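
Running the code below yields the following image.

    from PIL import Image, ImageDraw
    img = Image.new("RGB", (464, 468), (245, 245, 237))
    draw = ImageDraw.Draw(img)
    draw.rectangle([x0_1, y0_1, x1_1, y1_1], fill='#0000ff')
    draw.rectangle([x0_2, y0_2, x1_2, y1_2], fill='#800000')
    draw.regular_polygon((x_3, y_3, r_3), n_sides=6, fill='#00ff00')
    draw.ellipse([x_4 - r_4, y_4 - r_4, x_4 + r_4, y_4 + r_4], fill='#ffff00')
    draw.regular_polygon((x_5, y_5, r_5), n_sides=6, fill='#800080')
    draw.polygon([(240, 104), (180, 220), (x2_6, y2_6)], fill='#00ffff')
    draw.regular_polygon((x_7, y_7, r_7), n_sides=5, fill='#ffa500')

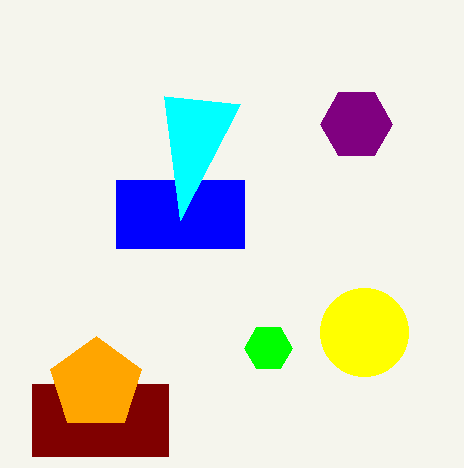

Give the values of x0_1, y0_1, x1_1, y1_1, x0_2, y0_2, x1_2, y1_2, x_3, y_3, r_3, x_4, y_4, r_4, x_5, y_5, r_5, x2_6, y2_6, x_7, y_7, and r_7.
x0_1 = 116
y0_1 = 180
x1_1 = 244
y1_1 = 248
x0_2 = 32
y0_2 = 384
x1_2 = 168
y1_2 = 456
x_3 = 268
y_3 = 348
r_3 = 24
x_4 = 364
y_4 = 332
r_4 = 44
x_5 = 356
y_5 = 124
r_5 = 36
x2_6 = 164
y2_6 = 96
x_7 = 96
y_7 = 384
r_7 = 48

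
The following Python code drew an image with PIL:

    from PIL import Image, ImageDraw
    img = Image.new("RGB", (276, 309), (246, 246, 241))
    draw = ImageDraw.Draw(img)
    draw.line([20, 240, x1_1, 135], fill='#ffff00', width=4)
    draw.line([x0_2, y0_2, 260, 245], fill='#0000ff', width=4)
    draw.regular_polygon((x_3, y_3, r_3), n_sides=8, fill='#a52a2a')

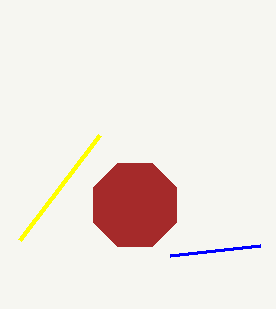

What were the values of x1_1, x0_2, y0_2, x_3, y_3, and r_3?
x1_1 = 100; x0_2 = 170; y0_2 = 255; x_3 = 135; y_3 = 205; r_3 = 45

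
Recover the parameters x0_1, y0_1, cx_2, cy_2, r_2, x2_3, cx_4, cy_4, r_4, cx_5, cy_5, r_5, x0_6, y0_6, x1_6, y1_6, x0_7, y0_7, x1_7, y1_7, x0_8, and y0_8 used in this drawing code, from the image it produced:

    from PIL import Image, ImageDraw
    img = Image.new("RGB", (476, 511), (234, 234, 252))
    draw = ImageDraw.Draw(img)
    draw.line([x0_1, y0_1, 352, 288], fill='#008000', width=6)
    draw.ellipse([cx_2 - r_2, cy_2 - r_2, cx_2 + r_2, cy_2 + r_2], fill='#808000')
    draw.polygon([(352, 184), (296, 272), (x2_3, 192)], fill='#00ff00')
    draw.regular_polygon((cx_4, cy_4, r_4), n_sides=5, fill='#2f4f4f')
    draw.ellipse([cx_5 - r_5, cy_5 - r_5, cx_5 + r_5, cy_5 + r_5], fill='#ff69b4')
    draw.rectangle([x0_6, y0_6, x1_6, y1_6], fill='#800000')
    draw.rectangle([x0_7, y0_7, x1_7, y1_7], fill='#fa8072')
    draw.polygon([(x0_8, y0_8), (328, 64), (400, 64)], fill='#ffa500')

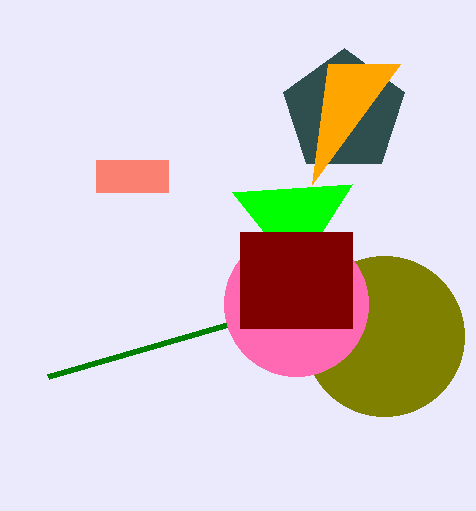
x0_1 = 48
y0_1 = 376
cx_2 = 384
cy_2 = 336
r_2 = 80
x2_3 = 232
cx_4 = 344
cy_4 = 112
r_4 = 64
cx_5 = 296
cy_5 = 304
r_5 = 72
x0_6 = 240
y0_6 = 232
x1_6 = 352
y1_6 = 328
x0_7 = 96
y0_7 = 160
x1_7 = 168
y1_7 = 192
x0_8 = 312
y0_8 = 184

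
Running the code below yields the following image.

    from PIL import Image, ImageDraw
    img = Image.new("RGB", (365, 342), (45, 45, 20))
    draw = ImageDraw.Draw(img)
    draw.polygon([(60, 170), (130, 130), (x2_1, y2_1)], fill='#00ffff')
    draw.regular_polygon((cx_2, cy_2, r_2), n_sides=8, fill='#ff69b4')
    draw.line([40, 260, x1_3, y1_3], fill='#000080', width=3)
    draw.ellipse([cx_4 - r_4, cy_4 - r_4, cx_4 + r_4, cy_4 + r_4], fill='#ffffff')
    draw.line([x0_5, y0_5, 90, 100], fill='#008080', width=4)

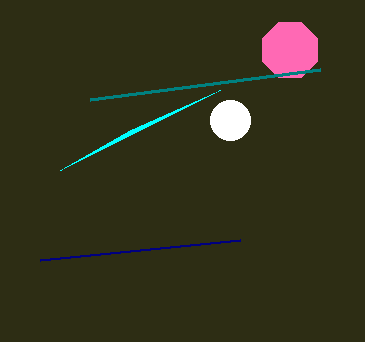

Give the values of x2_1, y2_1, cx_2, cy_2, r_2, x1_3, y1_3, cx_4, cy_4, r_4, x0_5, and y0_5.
x2_1 = 220; y2_1 = 90; cx_2 = 290; cy_2 = 50; r_2 = 30; x1_3 = 240; y1_3 = 240; cx_4 = 230; cy_4 = 120; r_4 = 20; x0_5 = 320; y0_5 = 70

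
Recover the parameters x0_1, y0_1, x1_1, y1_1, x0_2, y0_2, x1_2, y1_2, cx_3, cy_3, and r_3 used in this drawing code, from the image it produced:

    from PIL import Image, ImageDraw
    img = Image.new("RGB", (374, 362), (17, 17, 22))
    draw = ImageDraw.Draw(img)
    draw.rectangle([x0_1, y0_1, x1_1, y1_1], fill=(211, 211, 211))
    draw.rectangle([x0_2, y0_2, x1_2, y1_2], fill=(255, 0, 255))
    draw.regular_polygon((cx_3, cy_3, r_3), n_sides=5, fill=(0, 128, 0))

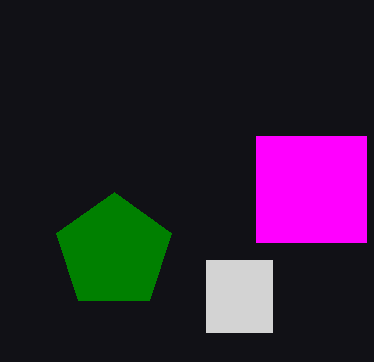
x0_1 = 206
y0_1 = 260
x1_1 = 272
y1_1 = 332
x0_2 = 256
y0_2 = 136
x1_2 = 366
y1_2 = 242
cx_3 = 114
cy_3 = 252
r_3 = 60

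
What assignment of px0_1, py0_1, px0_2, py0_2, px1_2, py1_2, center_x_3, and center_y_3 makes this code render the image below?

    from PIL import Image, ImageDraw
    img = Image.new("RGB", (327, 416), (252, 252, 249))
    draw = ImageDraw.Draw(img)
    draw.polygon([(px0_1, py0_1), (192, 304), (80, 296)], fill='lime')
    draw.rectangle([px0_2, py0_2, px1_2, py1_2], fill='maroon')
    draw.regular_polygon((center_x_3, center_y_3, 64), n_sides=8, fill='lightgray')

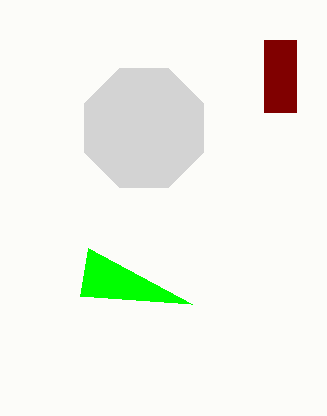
px0_1 = 88, py0_1 = 248, px0_2 = 264, py0_2 = 40, px1_2 = 296, py1_2 = 112, center_x_3 = 144, center_y_3 = 128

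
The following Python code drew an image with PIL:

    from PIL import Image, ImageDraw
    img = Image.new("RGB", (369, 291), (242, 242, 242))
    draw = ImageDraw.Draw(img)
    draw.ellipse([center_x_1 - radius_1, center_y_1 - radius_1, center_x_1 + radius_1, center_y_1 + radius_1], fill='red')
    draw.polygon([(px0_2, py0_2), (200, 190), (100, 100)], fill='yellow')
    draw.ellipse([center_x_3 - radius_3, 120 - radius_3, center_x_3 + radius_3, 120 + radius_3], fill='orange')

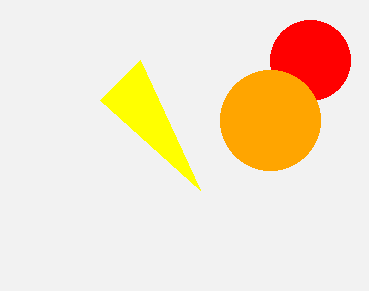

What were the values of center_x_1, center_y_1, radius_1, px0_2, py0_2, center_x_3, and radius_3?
center_x_1 = 310, center_y_1 = 60, radius_1 = 40, px0_2 = 140, py0_2 = 60, center_x_3 = 270, radius_3 = 50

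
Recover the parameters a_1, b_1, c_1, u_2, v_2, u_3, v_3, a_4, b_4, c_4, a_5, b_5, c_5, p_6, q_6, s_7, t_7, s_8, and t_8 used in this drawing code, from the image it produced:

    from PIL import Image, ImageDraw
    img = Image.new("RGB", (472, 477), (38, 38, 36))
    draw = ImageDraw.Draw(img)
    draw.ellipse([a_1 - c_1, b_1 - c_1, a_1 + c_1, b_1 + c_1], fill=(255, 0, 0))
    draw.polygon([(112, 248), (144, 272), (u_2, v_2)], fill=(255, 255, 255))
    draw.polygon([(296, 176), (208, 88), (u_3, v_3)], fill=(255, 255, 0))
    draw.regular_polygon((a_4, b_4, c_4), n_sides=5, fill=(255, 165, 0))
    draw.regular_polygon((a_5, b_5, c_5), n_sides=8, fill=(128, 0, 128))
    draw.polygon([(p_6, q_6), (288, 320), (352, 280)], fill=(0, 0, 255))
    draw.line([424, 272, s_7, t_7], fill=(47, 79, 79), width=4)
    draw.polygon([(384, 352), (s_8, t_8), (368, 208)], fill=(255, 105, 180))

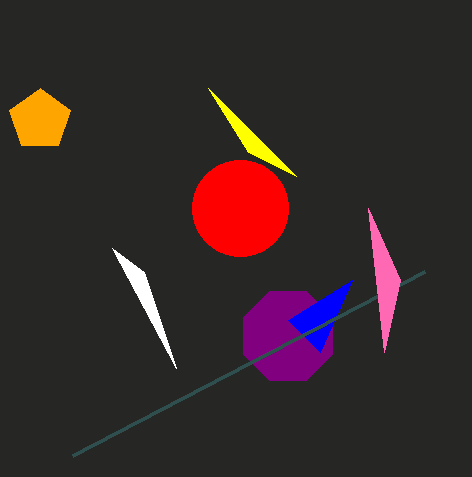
a_1 = 240
b_1 = 208
c_1 = 48
u_2 = 176
v_2 = 368
u_3 = 248
v_3 = 152
a_4 = 40
b_4 = 120
c_4 = 32
a_5 = 288
b_5 = 336
c_5 = 48
p_6 = 320
q_6 = 352
s_7 = 72
t_7 = 456
s_8 = 400
t_8 = 280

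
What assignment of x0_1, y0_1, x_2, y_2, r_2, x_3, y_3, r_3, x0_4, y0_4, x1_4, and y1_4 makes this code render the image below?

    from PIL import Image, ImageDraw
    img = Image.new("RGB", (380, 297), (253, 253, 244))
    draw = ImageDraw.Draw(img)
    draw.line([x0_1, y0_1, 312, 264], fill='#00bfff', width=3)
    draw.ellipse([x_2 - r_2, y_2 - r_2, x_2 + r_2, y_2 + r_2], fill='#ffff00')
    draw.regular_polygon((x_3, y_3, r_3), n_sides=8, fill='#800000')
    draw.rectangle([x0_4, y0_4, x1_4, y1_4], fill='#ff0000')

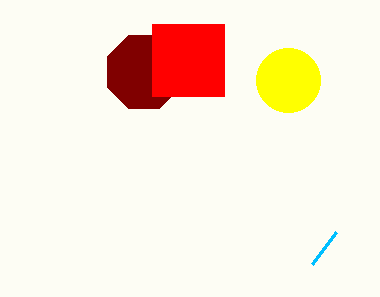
x0_1 = 336
y0_1 = 232
x_2 = 288
y_2 = 80
r_2 = 32
x_3 = 144
y_3 = 72
r_3 = 40
x0_4 = 152
y0_4 = 24
x1_4 = 224
y1_4 = 96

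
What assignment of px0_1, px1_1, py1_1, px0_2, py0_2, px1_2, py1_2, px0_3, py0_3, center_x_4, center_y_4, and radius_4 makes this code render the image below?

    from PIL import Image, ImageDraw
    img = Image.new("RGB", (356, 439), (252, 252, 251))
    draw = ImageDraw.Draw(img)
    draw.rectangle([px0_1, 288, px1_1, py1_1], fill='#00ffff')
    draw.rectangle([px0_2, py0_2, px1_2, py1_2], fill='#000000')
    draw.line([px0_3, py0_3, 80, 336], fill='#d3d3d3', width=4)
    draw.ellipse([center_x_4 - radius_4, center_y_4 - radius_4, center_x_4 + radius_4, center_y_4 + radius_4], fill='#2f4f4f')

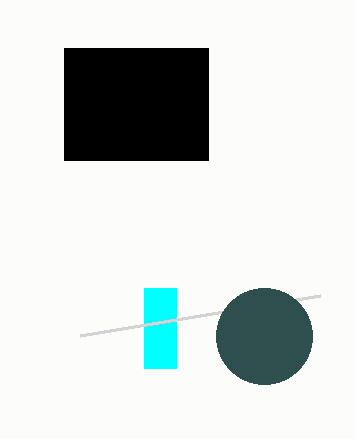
px0_1 = 144
px1_1 = 176
py1_1 = 368
px0_2 = 64
py0_2 = 48
px1_2 = 208
py1_2 = 160
px0_3 = 320
py0_3 = 296
center_x_4 = 264
center_y_4 = 336
radius_4 = 48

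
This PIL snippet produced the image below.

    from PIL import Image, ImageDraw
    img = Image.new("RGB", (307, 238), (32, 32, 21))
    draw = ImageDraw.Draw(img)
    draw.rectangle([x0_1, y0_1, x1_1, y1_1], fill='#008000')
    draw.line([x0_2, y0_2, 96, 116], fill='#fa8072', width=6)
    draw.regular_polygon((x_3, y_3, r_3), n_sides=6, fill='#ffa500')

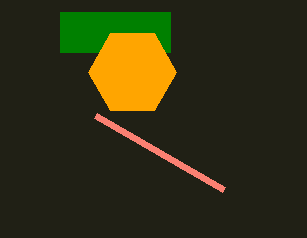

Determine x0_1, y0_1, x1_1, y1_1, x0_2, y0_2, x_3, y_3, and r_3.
x0_1 = 60, y0_1 = 12, x1_1 = 170, y1_1 = 52, x0_2 = 224, y0_2 = 190, x_3 = 132, y_3 = 72, r_3 = 44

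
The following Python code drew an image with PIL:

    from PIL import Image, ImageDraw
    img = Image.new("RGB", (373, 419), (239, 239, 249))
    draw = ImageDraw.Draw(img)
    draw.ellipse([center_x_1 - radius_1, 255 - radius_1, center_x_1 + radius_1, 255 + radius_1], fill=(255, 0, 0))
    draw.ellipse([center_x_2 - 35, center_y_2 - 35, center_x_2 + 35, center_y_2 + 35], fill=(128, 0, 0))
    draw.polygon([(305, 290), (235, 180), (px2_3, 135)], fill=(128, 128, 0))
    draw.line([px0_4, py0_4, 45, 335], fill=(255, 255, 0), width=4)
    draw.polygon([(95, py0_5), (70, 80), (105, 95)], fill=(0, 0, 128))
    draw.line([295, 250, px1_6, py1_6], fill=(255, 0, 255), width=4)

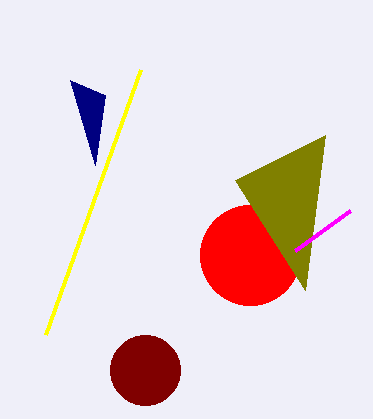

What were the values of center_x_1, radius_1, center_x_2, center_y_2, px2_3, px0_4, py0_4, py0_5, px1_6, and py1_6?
center_x_1 = 250; radius_1 = 50; center_x_2 = 145; center_y_2 = 370; px2_3 = 325; px0_4 = 140; py0_4 = 70; py0_5 = 165; px1_6 = 350; py1_6 = 210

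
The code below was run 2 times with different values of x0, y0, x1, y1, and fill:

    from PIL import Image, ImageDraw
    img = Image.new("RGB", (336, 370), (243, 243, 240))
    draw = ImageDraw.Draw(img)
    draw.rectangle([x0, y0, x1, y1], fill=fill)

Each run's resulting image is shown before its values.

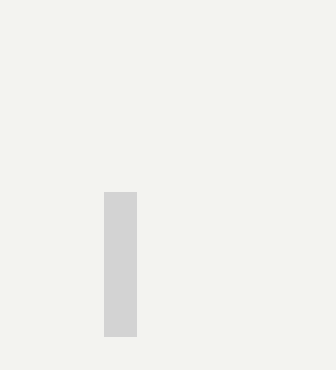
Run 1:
x0 = 104, y0 = 192, x1 = 136, y1 = 336, fill = 'lightgray'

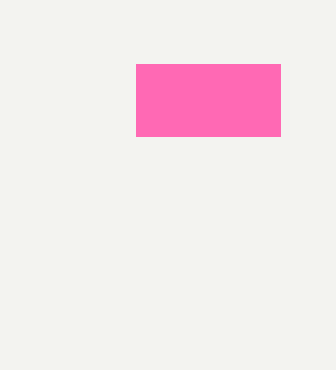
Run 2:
x0 = 136
y0 = 64
x1 = 280
y1 = 136
fill = 'hotpink'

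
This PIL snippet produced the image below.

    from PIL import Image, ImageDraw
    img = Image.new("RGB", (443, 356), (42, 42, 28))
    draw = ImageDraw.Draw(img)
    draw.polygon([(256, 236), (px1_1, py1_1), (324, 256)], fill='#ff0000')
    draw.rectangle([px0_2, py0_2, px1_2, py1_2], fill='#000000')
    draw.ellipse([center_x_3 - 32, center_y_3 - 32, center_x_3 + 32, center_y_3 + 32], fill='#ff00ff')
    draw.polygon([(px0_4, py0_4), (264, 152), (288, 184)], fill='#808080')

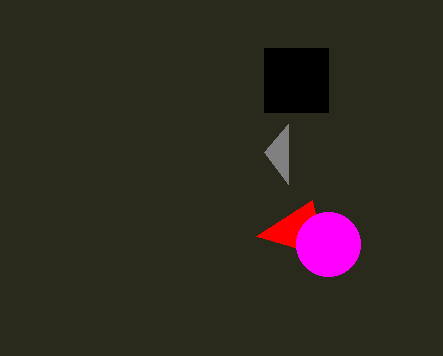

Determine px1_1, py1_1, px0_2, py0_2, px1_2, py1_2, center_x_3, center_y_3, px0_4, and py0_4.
px1_1 = 312, py1_1 = 200, px0_2 = 264, py0_2 = 48, px1_2 = 328, py1_2 = 112, center_x_3 = 328, center_y_3 = 244, px0_4 = 288, py0_4 = 124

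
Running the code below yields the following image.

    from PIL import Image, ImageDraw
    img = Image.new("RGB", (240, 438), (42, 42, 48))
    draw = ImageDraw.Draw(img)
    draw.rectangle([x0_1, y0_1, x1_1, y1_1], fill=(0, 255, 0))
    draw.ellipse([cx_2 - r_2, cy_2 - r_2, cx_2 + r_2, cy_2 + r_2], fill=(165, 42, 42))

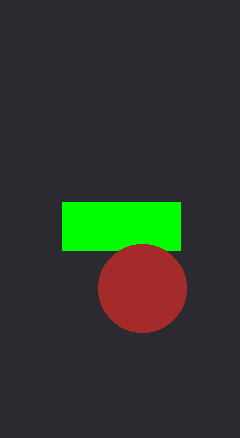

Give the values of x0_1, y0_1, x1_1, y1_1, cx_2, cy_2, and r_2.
x0_1 = 62
y0_1 = 202
x1_1 = 180
y1_1 = 250
cx_2 = 142
cy_2 = 288
r_2 = 44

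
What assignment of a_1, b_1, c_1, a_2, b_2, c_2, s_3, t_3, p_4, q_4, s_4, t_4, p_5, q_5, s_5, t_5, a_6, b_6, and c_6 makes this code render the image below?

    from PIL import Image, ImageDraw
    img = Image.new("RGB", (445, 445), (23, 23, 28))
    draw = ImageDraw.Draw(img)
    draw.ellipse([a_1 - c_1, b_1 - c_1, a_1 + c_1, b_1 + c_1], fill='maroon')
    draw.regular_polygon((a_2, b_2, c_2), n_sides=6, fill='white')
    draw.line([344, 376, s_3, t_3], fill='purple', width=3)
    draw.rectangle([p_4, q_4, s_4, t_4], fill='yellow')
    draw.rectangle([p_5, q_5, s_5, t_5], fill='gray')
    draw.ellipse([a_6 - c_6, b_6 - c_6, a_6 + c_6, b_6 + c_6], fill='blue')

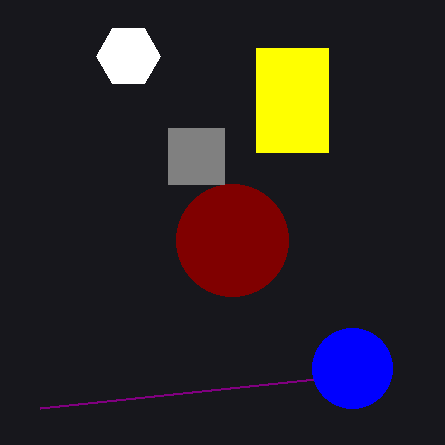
a_1 = 232, b_1 = 240, c_1 = 56, a_2 = 128, b_2 = 56, c_2 = 32, s_3 = 40, t_3 = 408, p_4 = 256, q_4 = 48, s_4 = 328, t_4 = 152, p_5 = 168, q_5 = 128, s_5 = 224, t_5 = 184, a_6 = 352, b_6 = 368, c_6 = 40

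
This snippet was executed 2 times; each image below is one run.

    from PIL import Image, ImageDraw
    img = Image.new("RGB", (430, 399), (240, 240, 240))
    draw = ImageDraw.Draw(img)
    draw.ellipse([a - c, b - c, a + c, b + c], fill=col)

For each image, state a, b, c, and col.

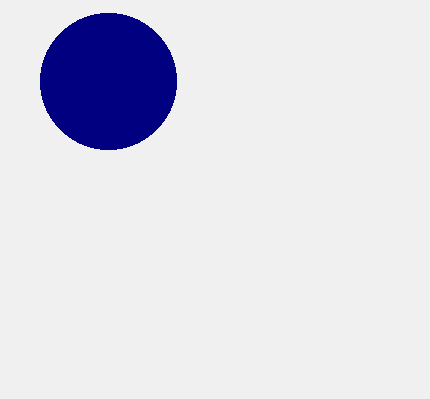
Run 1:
a = 108; b = 81; c = 68; col = 'navy'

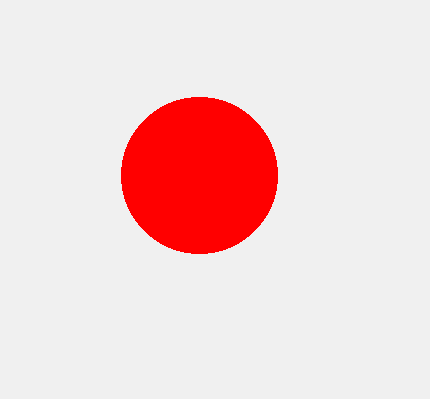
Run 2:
a = 199, b = 175, c = 78, col = 'red'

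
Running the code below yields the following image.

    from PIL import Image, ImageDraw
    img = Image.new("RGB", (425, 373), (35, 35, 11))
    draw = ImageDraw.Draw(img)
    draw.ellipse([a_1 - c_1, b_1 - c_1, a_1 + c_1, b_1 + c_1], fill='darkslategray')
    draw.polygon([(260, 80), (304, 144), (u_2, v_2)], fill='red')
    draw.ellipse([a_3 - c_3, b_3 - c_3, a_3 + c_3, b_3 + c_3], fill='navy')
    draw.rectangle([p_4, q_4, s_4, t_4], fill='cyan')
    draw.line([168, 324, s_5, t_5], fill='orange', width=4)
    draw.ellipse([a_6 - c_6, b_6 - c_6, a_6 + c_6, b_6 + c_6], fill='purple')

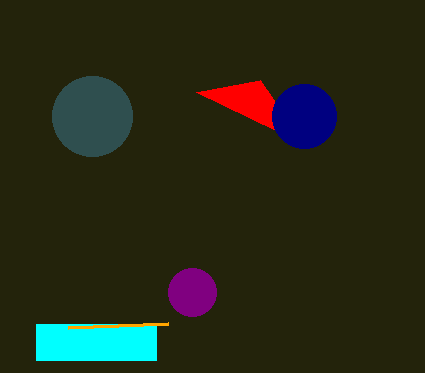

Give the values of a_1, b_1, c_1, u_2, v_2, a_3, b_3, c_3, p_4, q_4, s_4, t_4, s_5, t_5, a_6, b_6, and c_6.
a_1 = 92, b_1 = 116, c_1 = 40, u_2 = 196, v_2 = 92, a_3 = 304, b_3 = 116, c_3 = 32, p_4 = 36, q_4 = 324, s_4 = 156, t_4 = 360, s_5 = 68, t_5 = 328, a_6 = 192, b_6 = 292, c_6 = 24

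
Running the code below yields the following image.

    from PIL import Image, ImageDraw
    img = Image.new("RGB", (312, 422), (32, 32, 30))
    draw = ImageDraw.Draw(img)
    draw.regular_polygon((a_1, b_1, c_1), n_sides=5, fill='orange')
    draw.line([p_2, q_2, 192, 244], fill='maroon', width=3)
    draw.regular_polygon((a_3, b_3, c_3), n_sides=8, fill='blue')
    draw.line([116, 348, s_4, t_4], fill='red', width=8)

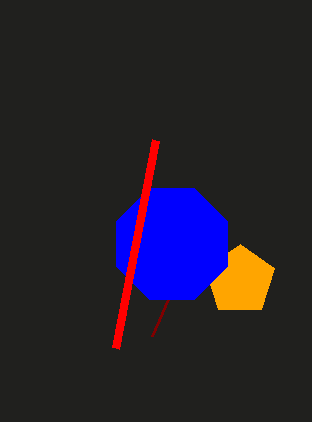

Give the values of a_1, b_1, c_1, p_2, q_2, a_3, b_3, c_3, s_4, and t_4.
a_1 = 240
b_1 = 280
c_1 = 36
p_2 = 152
q_2 = 336
a_3 = 172
b_3 = 244
c_3 = 60
s_4 = 156
t_4 = 140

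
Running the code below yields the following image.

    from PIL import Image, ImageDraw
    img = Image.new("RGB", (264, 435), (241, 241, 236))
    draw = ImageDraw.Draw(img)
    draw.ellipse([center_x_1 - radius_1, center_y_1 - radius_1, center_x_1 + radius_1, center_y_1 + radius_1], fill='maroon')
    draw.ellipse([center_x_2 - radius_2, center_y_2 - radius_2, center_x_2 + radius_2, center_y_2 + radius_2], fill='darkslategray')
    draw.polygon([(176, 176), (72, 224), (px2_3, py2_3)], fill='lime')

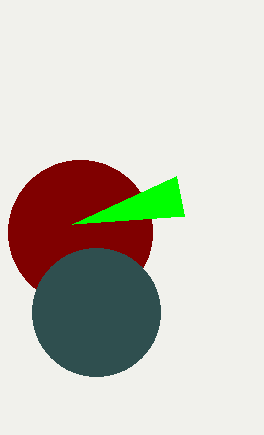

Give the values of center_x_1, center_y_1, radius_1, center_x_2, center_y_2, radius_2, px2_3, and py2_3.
center_x_1 = 80; center_y_1 = 232; radius_1 = 72; center_x_2 = 96; center_y_2 = 312; radius_2 = 64; px2_3 = 184; py2_3 = 216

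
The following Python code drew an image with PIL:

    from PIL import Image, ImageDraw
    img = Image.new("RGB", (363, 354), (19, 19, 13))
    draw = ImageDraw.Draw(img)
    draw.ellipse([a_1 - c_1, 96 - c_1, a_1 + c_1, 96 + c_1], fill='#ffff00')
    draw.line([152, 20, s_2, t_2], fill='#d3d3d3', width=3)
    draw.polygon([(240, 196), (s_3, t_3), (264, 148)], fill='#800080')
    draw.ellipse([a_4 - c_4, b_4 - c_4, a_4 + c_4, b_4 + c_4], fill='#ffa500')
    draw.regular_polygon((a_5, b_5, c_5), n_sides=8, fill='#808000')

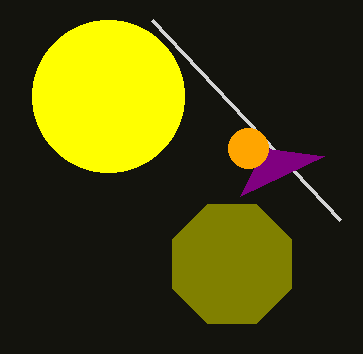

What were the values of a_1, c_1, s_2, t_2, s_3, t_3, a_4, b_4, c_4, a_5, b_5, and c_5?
a_1 = 108; c_1 = 76; s_2 = 340; t_2 = 220; s_3 = 324; t_3 = 156; a_4 = 248; b_4 = 148; c_4 = 20; a_5 = 232; b_5 = 264; c_5 = 64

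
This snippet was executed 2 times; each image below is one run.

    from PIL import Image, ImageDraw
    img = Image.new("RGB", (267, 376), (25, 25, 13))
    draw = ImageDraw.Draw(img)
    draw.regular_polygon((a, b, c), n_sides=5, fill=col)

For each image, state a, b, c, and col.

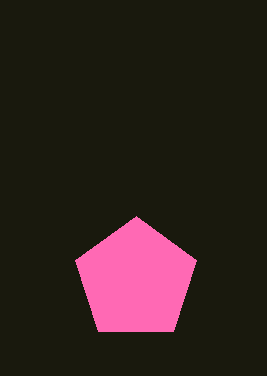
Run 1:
a = 136
b = 280
c = 64
col = 'hotpink'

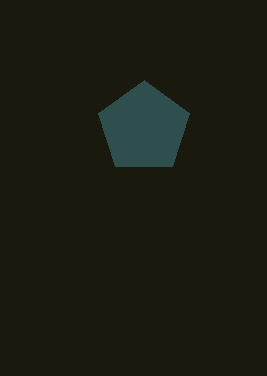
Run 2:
a = 144; b = 128; c = 48; col = 'darkslategray'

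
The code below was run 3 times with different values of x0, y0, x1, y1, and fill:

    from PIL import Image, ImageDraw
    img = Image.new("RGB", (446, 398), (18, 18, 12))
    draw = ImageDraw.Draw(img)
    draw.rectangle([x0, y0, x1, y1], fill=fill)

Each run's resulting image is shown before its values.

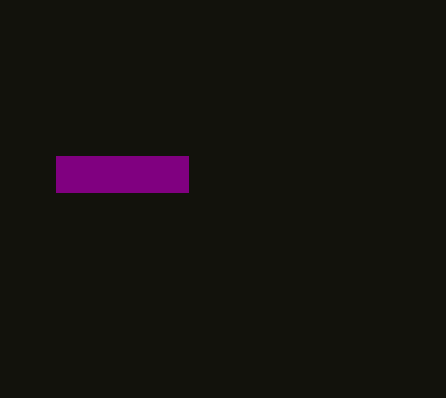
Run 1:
x0 = 56, y0 = 156, x1 = 188, y1 = 192, fill = 'purple'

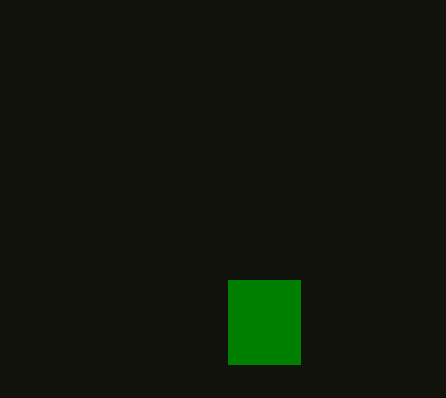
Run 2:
x0 = 228; y0 = 280; x1 = 300; y1 = 364; fill = 'green'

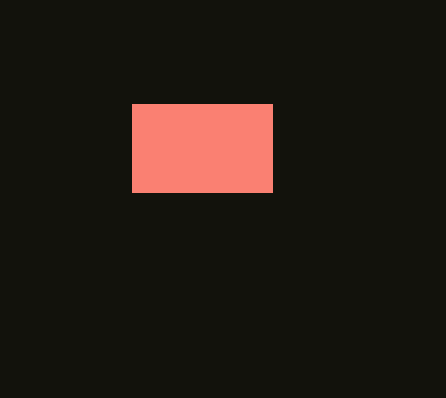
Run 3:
x0 = 132
y0 = 104
x1 = 272
y1 = 192
fill = 'salmon'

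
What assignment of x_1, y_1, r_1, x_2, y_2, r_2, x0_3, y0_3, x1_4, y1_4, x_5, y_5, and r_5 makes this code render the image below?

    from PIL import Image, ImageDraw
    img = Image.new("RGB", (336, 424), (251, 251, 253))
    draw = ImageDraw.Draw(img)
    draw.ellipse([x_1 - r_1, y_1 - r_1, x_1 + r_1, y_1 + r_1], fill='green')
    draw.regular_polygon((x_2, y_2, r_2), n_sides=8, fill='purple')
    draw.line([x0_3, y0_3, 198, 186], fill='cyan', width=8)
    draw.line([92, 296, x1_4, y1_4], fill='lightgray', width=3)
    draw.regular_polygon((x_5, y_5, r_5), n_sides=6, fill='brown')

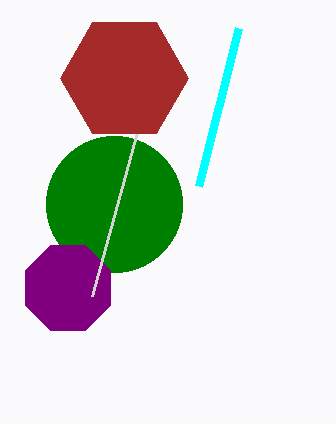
x_1 = 114, y_1 = 204, r_1 = 68, x_2 = 68, y_2 = 288, r_2 = 46, x0_3 = 238, y0_3 = 28, x1_4 = 164, y1_4 = 34, x_5 = 124, y_5 = 78, r_5 = 64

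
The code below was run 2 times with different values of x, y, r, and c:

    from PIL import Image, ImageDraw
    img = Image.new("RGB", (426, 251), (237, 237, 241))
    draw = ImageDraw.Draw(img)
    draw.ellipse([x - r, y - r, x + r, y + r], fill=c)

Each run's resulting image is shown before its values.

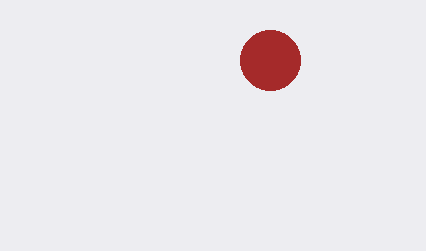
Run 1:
x = 270
y = 60
r = 30
c = 'brown'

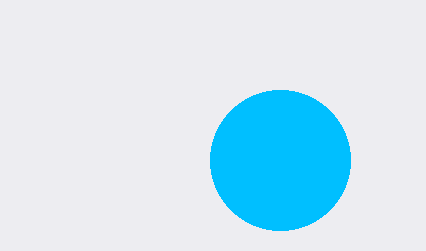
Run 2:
x = 280; y = 160; r = 70; c = 'deepskyblue'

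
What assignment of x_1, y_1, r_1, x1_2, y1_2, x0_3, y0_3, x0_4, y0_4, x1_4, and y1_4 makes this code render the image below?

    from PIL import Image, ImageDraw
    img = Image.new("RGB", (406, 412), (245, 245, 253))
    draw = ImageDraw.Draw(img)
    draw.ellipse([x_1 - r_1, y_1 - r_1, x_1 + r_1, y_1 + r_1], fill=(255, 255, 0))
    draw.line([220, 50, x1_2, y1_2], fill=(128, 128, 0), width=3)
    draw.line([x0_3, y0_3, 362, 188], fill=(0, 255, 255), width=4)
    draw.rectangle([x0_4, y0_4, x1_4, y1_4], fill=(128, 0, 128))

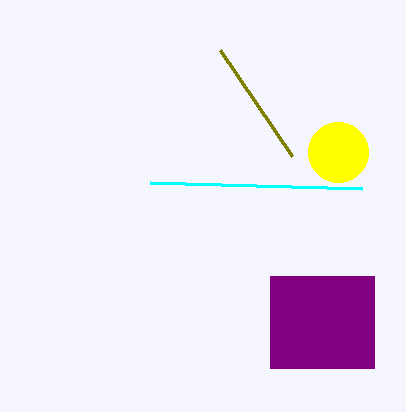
x_1 = 338, y_1 = 152, r_1 = 30, x1_2 = 292, y1_2 = 156, x0_3 = 150, y0_3 = 182, x0_4 = 270, y0_4 = 276, x1_4 = 374, y1_4 = 368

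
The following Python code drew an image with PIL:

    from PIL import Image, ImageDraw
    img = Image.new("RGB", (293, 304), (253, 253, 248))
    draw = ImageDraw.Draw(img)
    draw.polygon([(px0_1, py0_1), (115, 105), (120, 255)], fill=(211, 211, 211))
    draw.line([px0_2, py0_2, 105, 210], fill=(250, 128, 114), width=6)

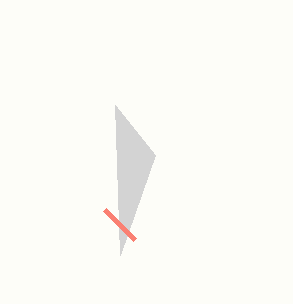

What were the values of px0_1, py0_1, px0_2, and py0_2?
px0_1 = 155, py0_1 = 155, px0_2 = 135, py0_2 = 240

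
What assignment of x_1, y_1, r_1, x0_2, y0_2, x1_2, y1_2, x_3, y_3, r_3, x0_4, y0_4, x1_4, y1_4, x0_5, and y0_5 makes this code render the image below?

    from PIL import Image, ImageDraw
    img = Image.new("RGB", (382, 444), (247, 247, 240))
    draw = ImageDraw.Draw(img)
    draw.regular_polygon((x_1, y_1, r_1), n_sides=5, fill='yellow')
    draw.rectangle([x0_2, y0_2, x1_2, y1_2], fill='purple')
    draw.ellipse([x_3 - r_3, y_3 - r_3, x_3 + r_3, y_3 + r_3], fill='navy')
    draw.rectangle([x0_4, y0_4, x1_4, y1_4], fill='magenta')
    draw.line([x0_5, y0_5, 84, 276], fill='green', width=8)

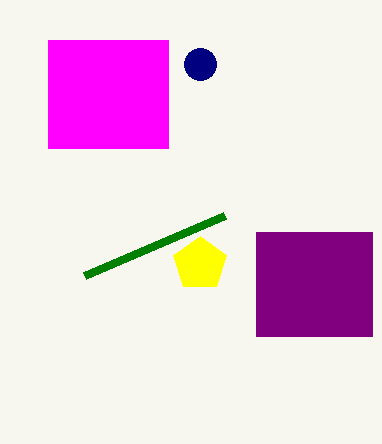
x_1 = 200, y_1 = 264, r_1 = 28, x0_2 = 256, y0_2 = 232, x1_2 = 372, y1_2 = 336, x_3 = 200, y_3 = 64, r_3 = 16, x0_4 = 48, y0_4 = 40, x1_4 = 168, y1_4 = 148, x0_5 = 224, y0_5 = 216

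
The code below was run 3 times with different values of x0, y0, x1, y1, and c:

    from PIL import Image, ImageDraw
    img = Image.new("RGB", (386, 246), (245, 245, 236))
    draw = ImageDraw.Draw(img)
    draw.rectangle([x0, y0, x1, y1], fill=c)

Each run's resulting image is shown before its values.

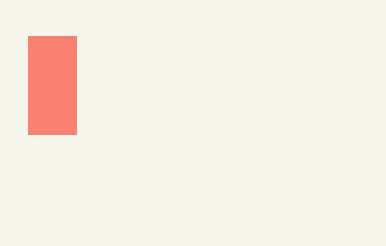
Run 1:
x0 = 28; y0 = 36; x1 = 76; y1 = 134; c = 'salmon'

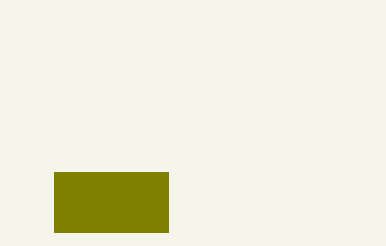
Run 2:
x0 = 54
y0 = 172
x1 = 168
y1 = 232
c = 'olive'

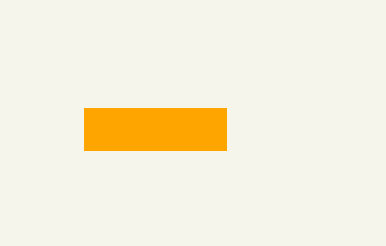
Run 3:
x0 = 84; y0 = 108; x1 = 226; y1 = 150; c = 'orange'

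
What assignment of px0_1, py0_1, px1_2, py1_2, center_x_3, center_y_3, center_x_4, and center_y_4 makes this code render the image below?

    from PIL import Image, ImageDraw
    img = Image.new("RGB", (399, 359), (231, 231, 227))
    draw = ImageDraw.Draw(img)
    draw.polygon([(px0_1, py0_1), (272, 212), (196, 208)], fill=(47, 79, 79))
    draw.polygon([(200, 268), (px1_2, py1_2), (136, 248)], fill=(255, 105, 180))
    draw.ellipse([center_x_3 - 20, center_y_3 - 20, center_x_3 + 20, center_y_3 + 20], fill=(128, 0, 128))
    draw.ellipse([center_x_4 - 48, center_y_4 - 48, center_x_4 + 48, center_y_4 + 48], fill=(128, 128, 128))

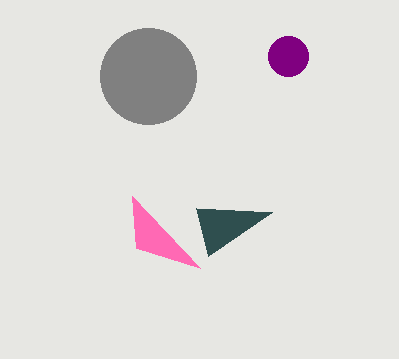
px0_1 = 208; py0_1 = 256; px1_2 = 132; py1_2 = 196; center_x_3 = 288; center_y_3 = 56; center_x_4 = 148; center_y_4 = 76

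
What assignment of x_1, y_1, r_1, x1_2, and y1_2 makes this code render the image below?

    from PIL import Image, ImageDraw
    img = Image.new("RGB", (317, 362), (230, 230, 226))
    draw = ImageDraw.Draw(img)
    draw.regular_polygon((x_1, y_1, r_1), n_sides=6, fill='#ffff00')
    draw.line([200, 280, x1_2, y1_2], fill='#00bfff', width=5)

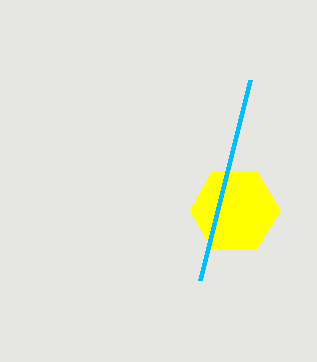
x_1 = 235, y_1 = 210, r_1 = 45, x1_2 = 250, y1_2 = 80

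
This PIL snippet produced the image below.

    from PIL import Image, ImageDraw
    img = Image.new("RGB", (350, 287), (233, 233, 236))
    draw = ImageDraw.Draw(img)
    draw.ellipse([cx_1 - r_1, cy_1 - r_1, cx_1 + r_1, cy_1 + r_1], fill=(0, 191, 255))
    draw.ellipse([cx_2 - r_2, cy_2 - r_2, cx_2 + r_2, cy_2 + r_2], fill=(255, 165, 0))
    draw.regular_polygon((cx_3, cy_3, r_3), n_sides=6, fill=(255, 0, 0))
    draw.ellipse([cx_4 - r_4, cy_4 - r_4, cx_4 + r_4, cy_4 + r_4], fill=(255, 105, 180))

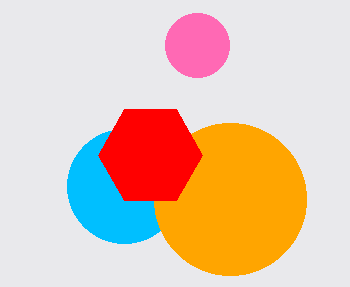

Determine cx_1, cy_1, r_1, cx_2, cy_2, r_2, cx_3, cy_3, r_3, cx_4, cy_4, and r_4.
cx_1 = 124; cy_1 = 186; r_1 = 57; cx_2 = 230; cy_2 = 199; r_2 = 76; cx_3 = 150; cy_3 = 155; r_3 = 52; cx_4 = 197; cy_4 = 45; r_4 = 32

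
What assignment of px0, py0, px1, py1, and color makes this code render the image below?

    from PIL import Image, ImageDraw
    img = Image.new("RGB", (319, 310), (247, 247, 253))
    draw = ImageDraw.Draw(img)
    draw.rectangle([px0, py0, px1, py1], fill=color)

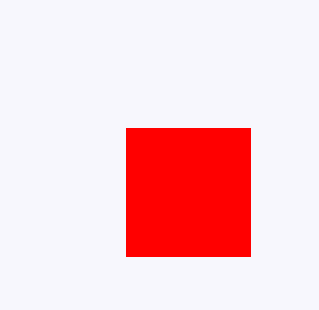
px0 = 126; py0 = 128; px1 = 250; py1 = 256; color = 'red'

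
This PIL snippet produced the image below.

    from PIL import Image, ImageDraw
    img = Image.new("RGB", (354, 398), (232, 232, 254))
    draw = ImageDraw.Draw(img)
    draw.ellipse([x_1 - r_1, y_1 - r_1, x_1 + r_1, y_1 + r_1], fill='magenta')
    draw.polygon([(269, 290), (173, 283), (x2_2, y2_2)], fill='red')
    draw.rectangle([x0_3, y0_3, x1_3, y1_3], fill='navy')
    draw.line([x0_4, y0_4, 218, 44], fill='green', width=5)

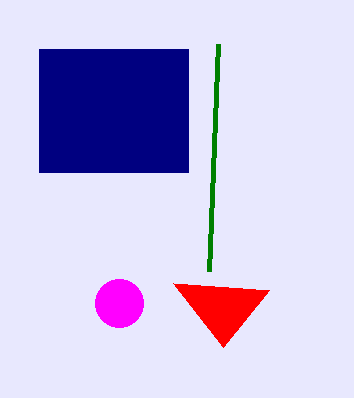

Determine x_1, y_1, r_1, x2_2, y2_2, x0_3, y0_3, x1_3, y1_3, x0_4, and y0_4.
x_1 = 119; y_1 = 303; r_1 = 24; x2_2 = 223; y2_2 = 347; x0_3 = 39; y0_3 = 49; x1_3 = 188; y1_3 = 172; x0_4 = 209; y0_4 = 271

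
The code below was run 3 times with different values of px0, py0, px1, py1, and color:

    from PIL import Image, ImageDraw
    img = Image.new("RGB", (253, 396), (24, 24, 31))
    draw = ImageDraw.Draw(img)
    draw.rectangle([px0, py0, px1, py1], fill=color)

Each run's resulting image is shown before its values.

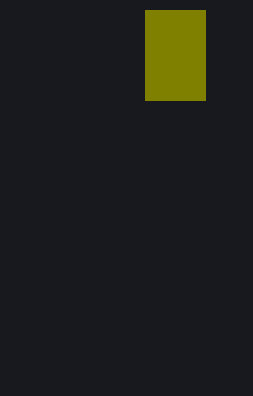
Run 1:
px0 = 145; py0 = 10; px1 = 205; py1 = 100; color = 'olive'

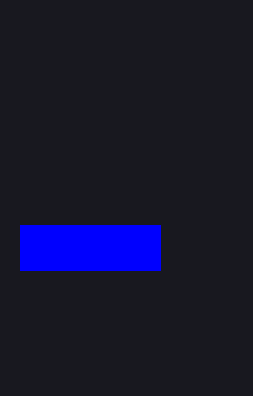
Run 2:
px0 = 20, py0 = 225, px1 = 160, py1 = 270, color = 'blue'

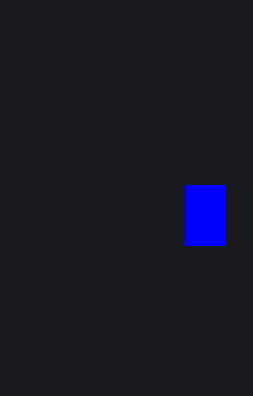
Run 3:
px0 = 185, py0 = 185, px1 = 225, py1 = 245, color = 'blue'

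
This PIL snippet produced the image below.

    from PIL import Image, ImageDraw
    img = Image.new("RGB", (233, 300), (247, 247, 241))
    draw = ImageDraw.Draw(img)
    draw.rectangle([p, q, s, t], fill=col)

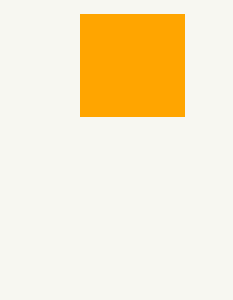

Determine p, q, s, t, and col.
p = 80, q = 14, s = 184, t = 116, col = 'orange'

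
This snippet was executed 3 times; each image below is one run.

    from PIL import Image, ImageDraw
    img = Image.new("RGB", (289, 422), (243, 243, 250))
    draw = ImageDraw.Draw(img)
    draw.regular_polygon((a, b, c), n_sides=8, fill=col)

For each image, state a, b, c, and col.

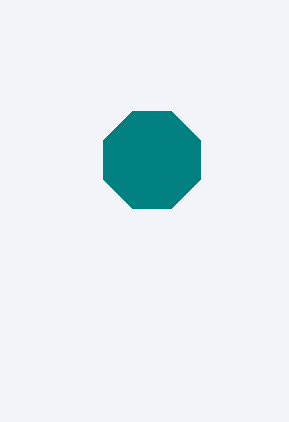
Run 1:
a = 152; b = 160; c = 52; col = 'teal'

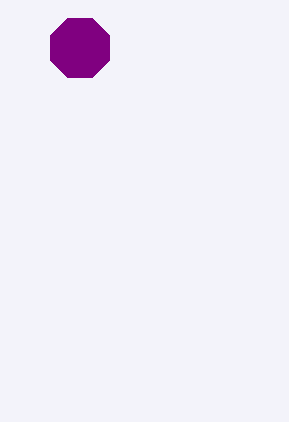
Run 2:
a = 80; b = 48; c = 32; col = 'purple'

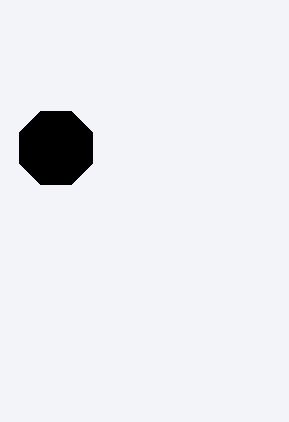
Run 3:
a = 56
b = 148
c = 40
col = 'black'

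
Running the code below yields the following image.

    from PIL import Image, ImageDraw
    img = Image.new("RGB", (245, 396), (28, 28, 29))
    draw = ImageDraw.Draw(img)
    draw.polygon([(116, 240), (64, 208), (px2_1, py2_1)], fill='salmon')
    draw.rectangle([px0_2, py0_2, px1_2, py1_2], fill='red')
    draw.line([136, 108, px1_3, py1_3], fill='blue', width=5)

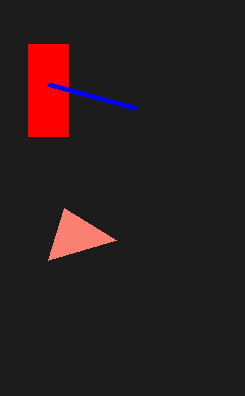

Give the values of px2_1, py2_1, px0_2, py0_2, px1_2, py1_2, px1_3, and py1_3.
px2_1 = 48, py2_1 = 260, px0_2 = 28, py0_2 = 44, px1_2 = 68, py1_2 = 136, px1_3 = 48, py1_3 = 84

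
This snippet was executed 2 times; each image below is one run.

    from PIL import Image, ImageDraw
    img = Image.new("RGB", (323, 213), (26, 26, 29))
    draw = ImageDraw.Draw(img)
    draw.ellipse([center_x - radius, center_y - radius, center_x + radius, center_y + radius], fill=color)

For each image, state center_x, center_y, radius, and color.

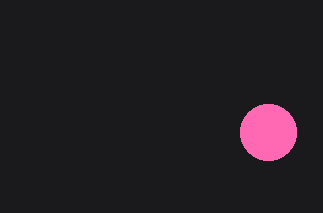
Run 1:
center_x = 268; center_y = 132; radius = 28; color = 'hotpink'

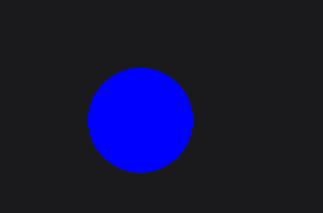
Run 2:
center_x = 140; center_y = 120; radius = 52; color = 'blue'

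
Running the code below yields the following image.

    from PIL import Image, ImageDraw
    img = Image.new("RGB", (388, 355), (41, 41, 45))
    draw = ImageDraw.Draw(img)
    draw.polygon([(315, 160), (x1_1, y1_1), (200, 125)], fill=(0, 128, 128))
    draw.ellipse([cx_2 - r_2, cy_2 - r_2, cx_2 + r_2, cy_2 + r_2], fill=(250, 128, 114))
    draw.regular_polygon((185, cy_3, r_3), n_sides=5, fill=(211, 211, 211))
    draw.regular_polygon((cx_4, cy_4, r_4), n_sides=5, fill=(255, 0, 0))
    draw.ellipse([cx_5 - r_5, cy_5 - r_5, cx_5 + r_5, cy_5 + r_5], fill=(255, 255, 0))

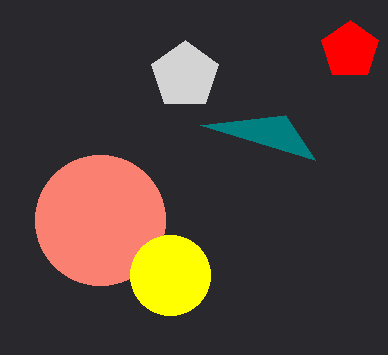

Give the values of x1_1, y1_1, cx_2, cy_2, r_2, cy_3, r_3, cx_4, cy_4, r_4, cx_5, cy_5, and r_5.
x1_1 = 285, y1_1 = 115, cx_2 = 100, cy_2 = 220, r_2 = 65, cy_3 = 75, r_3 = 35, cx_4 = 350, cy_4 = 50, r_4 = 30, cx_5 = 170, cy_5 = 275, r_5 = 40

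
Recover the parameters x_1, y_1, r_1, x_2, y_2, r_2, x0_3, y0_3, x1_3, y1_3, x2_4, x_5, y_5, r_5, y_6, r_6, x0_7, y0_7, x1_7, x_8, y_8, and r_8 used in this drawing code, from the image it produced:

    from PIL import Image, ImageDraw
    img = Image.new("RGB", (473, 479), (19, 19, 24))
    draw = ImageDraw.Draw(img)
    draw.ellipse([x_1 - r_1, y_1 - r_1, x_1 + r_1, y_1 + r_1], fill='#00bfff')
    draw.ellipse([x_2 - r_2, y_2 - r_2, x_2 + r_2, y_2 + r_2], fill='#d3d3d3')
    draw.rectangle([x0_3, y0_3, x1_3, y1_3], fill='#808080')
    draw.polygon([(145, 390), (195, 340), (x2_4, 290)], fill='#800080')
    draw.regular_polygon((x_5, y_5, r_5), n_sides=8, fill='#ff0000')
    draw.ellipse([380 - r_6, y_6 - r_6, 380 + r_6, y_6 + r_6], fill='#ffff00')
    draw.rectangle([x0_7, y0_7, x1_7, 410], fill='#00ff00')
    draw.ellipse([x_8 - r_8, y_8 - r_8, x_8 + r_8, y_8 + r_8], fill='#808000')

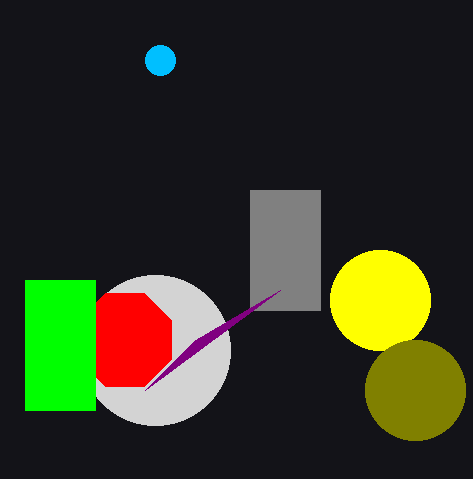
x_1 = 160
y_1 = 60
r_1 = 15
x_2 = 155
y_2 = 350
r_2 = 75
x0_3 = 250
y0_3 = 190
x1_3 = 320
y1_3 = 310
x2_4 = 280
x_5 = 125
y_5 = 340
r_5 = 50
y_6 = 300
r_6 = 50
x0_7 = 25
y0_7 = 280
x1_7 = 95
x_8 = 415
y_8 = 390
r_8 = 50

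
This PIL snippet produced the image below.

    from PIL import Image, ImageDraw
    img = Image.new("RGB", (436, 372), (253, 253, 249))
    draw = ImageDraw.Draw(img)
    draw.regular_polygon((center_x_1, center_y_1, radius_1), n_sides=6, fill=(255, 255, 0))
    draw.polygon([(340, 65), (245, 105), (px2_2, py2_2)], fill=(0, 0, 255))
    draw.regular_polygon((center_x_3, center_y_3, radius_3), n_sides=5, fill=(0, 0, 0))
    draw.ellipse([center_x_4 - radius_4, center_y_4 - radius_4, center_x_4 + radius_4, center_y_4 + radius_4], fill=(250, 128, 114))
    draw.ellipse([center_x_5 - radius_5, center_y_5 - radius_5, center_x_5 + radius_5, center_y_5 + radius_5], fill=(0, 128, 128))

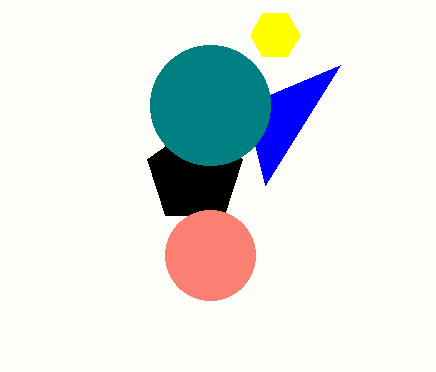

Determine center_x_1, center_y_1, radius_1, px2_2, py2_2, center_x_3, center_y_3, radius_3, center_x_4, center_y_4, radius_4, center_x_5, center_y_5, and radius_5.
center_x_1 = 275
center_y_1 = 35
radius_1 = 25
px2_2 = 265
py2_2 = 185
center_x_3 = 195
center_y_3 = 175
radius_3 = 50
center_x_4 = 210
center_y_4 = 255
radius_4 = 45
center_x_5 = 210
center_y_5 = 105
radius_5 = 60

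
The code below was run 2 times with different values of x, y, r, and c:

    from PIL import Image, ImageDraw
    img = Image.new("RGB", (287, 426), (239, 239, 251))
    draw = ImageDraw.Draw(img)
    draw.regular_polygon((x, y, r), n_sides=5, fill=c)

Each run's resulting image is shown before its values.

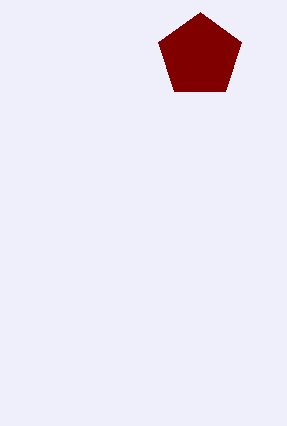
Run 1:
x = 200, y = 56, r = 44, c = 'maroon'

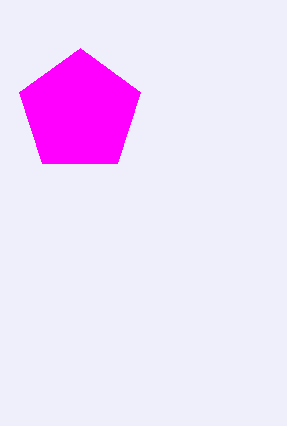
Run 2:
x = 80; y = 112; r = 64; c = 'magenta'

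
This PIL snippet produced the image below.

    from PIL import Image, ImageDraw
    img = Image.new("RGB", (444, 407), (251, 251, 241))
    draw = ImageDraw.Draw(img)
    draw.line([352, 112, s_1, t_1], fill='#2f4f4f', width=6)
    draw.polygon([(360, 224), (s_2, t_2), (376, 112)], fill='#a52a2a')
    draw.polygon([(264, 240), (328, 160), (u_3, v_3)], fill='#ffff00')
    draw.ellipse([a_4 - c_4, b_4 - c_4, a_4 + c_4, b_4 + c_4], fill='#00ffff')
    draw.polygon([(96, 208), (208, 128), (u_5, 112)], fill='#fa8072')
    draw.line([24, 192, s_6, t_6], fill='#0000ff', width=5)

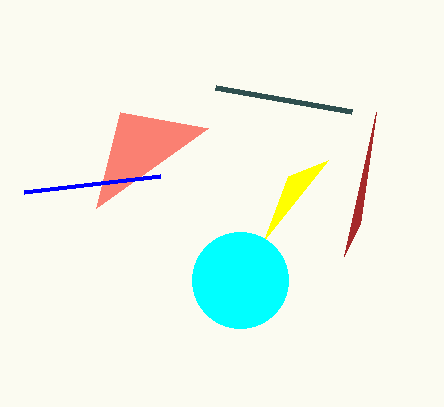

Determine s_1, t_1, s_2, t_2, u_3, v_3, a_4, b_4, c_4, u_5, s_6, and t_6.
s_1 = 216, t_1 = 88, s_2 = 344, t_2 = 256, u_3 = 288, v_3 = 176, a_4 = 240, b_4 = 280, c_4 = 48, u_5 = 120, s_6 = 160, t_6 = 176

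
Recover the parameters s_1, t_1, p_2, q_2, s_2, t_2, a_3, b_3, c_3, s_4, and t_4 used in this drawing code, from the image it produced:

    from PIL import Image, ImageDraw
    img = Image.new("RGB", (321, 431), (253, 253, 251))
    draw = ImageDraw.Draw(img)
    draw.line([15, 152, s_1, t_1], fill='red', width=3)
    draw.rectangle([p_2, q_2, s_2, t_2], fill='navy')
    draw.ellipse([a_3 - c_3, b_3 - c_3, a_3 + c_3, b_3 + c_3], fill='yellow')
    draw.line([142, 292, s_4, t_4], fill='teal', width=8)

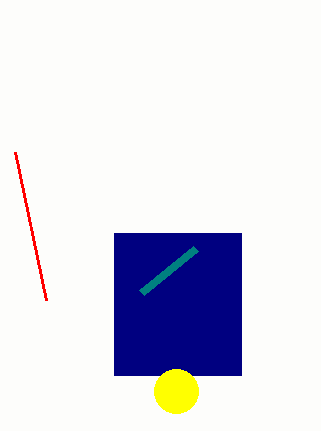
s_1 = 46
t_1 = 300
p_2 = 114
q_2 = 233
s_2 = 241
t_2 = 375
a_3 = 176
b_3 = 391
c_3 = 22
s_4 = 196
t_4 = 248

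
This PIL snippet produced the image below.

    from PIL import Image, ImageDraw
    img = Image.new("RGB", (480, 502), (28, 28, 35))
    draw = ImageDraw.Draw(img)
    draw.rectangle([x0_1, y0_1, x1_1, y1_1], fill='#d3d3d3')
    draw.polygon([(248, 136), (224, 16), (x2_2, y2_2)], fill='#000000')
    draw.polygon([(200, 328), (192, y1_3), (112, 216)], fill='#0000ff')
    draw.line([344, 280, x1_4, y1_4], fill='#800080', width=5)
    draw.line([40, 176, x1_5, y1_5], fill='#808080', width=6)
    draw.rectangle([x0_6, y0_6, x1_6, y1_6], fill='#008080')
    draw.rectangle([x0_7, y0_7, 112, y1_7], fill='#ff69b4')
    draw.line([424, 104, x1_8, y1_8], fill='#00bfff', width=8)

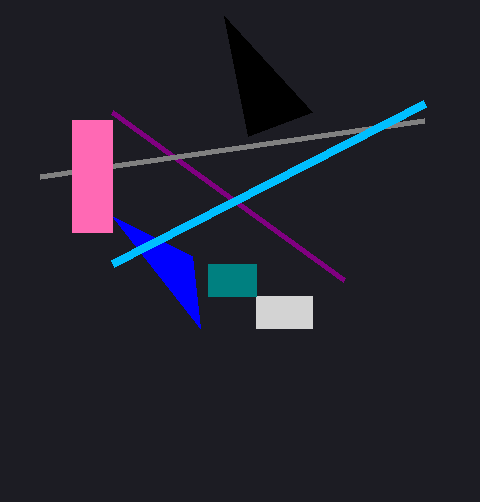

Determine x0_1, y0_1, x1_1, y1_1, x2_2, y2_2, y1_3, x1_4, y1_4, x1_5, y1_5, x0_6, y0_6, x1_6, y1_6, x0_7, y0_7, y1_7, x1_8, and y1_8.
x0_1 = 256, y0_1 = 296, x1_1 = 312, y1_1 = 328, x2_2 = 312, y2_2 = 112, y1_3 = 256, x1_4 = 112, y1_4 = 112, x1_5 = 424, y1_5 = 120, x0_6 = 208, y0_6 = 264, x1_6 = 256, y1_6 = 296, x0_7 = 72, y0_7 = 120, y1_7 = 232, x1_8 = 112, y1_8 = 264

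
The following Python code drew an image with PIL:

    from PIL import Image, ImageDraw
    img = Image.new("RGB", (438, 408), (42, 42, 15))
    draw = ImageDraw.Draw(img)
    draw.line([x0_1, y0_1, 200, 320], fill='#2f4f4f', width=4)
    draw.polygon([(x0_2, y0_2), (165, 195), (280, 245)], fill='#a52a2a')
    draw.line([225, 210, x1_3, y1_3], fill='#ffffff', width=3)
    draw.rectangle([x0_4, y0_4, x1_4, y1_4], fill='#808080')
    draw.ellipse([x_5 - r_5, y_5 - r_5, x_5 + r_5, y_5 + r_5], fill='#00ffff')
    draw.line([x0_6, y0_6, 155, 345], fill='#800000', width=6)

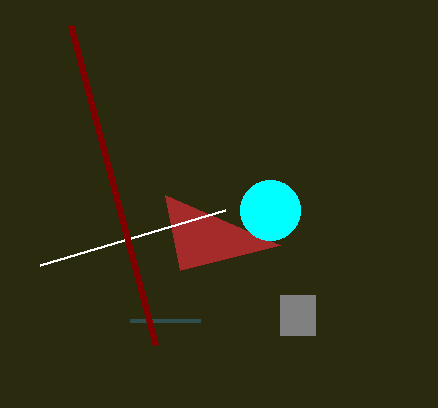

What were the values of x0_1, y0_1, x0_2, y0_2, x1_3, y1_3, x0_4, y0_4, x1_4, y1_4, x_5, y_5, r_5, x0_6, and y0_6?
x0_1 = 130
y0_1 = 320
x0_2 = 180
y0_2 = 270
x1_3 = 40
y1_3 = 265
x0_4 = 280
y0_4 = 295
x1_4 = 315
y1_4 = 335
x_5 = 270
y_5 = 210
r_5 = 30
x0_6 = 70
y0_6 = 25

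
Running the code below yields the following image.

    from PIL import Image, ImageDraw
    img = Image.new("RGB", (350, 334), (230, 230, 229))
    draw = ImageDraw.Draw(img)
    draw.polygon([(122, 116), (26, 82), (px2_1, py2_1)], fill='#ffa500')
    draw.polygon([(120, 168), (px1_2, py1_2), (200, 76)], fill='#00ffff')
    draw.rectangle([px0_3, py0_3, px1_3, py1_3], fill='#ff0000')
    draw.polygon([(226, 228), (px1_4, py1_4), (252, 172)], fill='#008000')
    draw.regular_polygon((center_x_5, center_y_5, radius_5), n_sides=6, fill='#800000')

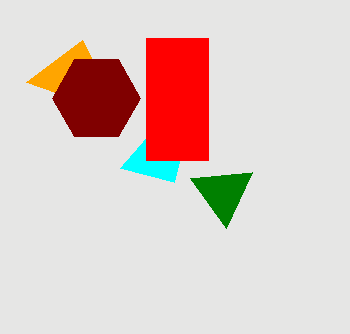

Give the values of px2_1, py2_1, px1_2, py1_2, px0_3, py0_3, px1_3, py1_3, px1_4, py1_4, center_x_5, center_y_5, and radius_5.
px2_1 = 82; py2_1 = 40; px1_2 = 174; py1_2 = 182; px0_3 = 146; py0_3 = 38; px1_3 = 208; py1_3 = 160; px1_4 = 190; py1_4 = 178; center_x_5 = 96; center_y_5 = 98; radius_5 = 44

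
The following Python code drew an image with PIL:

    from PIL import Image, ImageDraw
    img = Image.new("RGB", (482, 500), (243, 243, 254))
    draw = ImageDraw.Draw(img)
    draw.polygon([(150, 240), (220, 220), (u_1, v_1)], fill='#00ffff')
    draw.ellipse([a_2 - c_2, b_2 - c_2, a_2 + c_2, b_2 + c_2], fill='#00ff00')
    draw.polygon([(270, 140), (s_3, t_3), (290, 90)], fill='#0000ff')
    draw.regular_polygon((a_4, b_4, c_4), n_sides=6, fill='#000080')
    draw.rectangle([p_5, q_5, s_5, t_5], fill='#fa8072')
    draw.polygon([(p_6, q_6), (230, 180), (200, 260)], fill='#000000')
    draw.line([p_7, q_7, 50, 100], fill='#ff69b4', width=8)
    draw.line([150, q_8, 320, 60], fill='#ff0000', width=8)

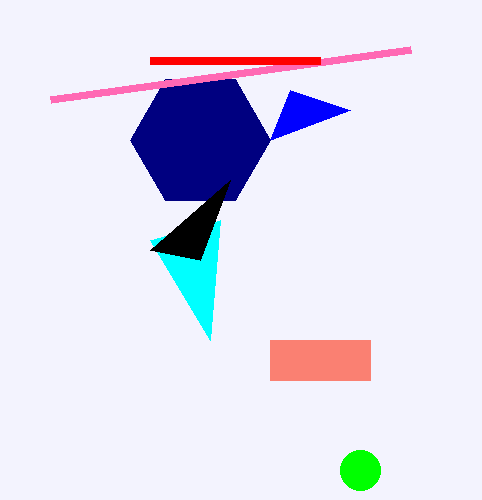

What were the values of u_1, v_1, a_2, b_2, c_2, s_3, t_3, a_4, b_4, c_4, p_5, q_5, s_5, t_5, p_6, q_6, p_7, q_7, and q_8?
u_1 = 210
v_1 = 340
a_2 = 360
b_2 = 470
c_2 = 20
s_3 = 350
t_3 = 110
a_4 = 200
b_4 = 140
c_4 = 70
p_5 = 270
q_5 = 340
s_5 = 370
t_5 = 380
p_6 = 150
q_6 = 250
p_7 = 410
q_7 = 50
q_8 = 60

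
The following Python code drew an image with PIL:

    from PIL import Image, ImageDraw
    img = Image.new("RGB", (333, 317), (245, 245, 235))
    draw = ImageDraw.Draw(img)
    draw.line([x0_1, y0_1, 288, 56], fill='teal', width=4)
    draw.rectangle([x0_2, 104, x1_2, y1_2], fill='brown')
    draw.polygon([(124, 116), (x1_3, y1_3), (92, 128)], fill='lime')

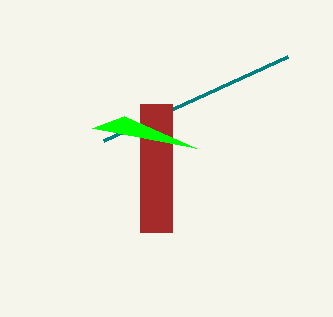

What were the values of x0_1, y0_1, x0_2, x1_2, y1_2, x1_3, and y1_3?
x0_1 = 104; y0_1 = 140; x0_2 = 140; x1_2 = 172; y1_2 = 232; x1_3 = 196; y1_3 = 148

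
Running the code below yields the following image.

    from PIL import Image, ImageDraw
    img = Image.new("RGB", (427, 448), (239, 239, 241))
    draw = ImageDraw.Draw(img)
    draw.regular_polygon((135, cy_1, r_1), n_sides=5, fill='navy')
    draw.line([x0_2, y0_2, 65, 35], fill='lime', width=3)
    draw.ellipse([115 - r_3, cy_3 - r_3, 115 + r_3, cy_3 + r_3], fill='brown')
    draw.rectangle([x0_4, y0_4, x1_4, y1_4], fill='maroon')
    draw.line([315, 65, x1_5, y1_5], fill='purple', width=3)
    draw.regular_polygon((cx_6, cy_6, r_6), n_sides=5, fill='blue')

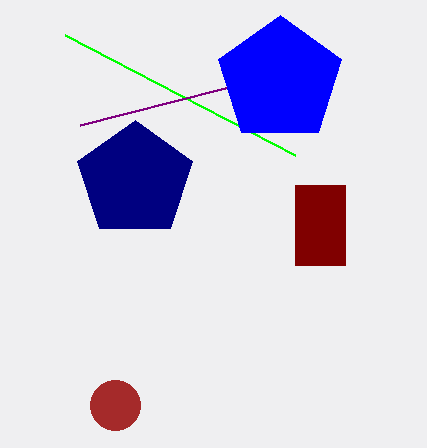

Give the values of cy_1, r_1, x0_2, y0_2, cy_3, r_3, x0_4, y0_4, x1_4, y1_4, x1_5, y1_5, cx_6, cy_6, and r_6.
cy_1 = 180; r_1 = 60; x0_2 = 295; y0_2 = 155; cy_3 = 405; r_3 = 25; x0_4 = 295; y0_4 = 185; x1_4 = 345; y1_4 = 265; x1_5 = 80; y1_5 = 125; cx_6 = 280; cy_6 = 80; r_6 = 65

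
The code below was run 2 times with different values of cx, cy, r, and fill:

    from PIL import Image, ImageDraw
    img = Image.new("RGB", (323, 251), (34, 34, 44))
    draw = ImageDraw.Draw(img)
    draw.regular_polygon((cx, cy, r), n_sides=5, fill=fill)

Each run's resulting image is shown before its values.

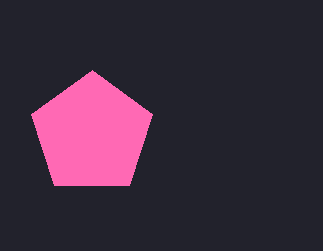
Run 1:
cx = 92
cy = 134
r = 64
fill = 'hotpink'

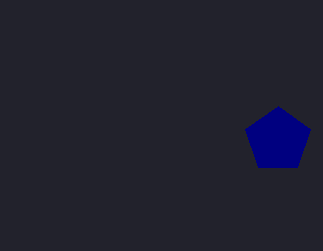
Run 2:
cx = 278, cy = 140, r = 34, fill = 'navy'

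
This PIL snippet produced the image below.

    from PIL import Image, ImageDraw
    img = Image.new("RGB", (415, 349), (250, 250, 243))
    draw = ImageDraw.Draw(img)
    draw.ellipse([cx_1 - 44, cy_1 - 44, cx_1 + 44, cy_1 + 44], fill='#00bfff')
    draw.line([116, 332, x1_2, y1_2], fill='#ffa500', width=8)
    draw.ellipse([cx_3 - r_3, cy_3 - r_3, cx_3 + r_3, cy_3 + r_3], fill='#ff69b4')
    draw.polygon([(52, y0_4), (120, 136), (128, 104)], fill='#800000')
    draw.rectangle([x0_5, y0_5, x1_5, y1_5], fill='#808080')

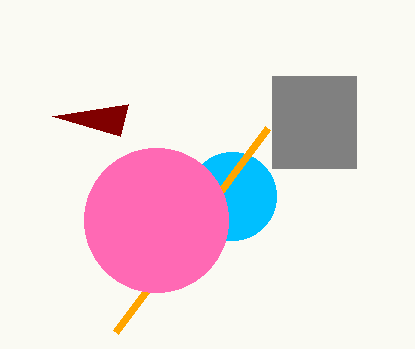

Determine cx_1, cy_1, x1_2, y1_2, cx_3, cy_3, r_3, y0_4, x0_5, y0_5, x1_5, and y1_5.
cx_1 = 232, cy_1 = 196, x1_2 = 268, y1_2 = 128, cx_3 = 156, cy_3 = 220, r_3 = 72, y0_4 = 116, x0_5 = 272, y0_5 = 76, x1_5 = 356, y1_5 = 168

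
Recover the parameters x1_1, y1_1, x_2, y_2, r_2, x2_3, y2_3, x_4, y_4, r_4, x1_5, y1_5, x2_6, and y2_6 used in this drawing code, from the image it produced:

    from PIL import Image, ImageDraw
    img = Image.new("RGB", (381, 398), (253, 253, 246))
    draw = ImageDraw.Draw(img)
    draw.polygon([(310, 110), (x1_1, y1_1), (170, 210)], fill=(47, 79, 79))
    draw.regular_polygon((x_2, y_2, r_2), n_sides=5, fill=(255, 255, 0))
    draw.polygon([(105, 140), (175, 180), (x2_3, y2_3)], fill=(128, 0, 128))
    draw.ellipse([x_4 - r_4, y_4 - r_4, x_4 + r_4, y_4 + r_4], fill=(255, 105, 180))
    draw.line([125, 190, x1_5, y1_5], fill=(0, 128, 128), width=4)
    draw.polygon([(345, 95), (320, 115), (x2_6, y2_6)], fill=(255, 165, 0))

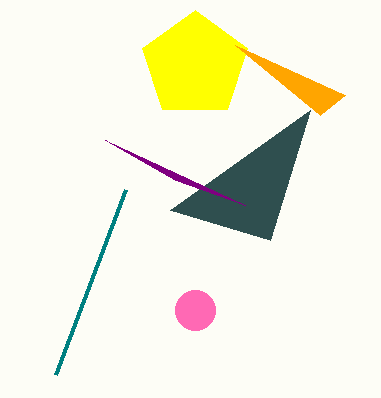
x1_1 = 270; y1_1 = 240; x_2 = 195; y_2 = 65; r_2 = 55; x2_3 = 245; y2_3 = 205; x_4 = 195; y_4 = 310; r_4 = 20; x1_5 = 55; y1_5 = 375; x2_6 = 235; y2_6 = 45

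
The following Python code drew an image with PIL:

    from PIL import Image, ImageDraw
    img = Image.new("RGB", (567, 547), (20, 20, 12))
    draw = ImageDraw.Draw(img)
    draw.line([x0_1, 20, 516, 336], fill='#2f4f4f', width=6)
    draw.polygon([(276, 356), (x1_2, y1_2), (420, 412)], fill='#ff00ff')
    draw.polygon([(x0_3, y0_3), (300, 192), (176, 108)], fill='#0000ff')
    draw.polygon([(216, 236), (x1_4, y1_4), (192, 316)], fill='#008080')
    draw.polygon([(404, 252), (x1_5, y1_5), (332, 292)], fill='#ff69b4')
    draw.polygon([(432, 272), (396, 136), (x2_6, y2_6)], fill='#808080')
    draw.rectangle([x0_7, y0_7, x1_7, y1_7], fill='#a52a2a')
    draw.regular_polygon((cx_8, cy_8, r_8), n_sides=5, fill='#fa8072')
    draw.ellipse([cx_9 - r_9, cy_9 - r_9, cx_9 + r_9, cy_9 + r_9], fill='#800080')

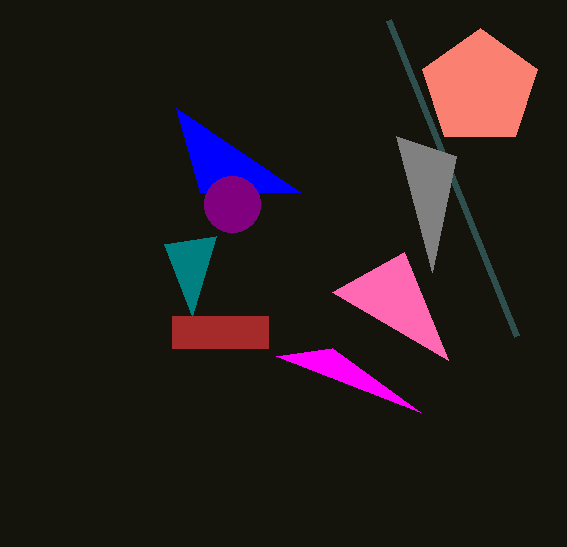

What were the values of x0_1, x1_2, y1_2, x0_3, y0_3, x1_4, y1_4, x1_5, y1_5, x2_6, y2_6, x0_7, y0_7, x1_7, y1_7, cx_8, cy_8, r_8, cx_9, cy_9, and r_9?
x0_1 = 388
x1_2 = 332
y1_2 = 348
x0_3 = 200
y0_3 = 192
x1_4 = 164
y1_4 = 244
x1_5 = 448
y1_5 = 360
x2_6 = 456
y2_6 = 156
x0_7 = 172
y0_7 = 316
x1_7 = 268
y1_7 = 348
cx_8 = 480
cy_8 = 88
r_8 = 60
cx_9 = 232
cy_9 = 204
r_9 = 28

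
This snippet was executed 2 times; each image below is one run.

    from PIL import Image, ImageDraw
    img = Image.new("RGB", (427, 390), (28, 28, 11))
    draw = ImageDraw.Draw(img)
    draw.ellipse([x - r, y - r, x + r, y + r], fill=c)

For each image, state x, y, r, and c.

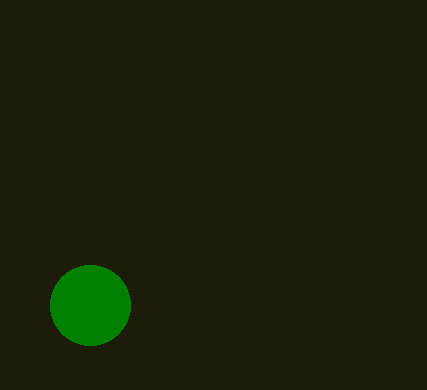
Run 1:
x = 90
y = 305
r = 40
c = 'green'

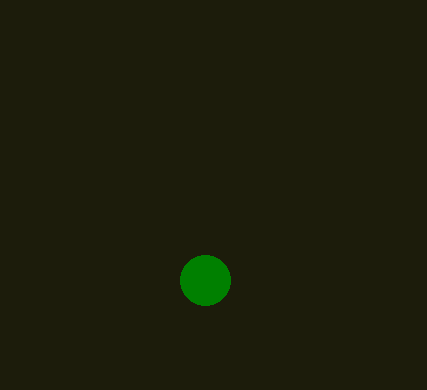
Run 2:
x = 205
y = 280
r = 25
c = 'green'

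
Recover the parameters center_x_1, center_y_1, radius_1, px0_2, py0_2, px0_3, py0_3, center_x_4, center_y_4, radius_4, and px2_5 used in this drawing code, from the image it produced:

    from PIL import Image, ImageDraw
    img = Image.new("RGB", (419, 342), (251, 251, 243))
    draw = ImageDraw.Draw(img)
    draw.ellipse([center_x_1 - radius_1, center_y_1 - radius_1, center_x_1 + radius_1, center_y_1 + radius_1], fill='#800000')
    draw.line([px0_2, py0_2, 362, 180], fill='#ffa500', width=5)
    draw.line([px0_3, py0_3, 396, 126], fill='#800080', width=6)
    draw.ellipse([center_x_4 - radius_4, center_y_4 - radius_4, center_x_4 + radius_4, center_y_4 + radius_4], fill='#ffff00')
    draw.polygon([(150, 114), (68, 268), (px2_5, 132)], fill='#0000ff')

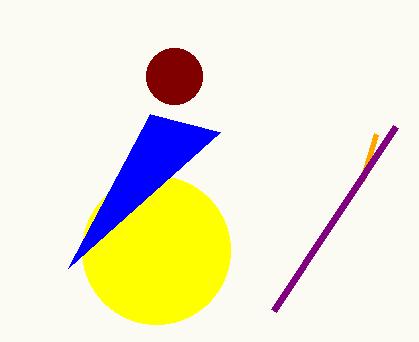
center_x_1 = 174; center_y_1 = 76; radius_1 = 28; px0_2 = 376; py0_2 = 134; px0_3 = 274; py0_3 = 310; center_x_4 = 156; center_y_4 = 250; radius_4 = 74; px2_5 = 220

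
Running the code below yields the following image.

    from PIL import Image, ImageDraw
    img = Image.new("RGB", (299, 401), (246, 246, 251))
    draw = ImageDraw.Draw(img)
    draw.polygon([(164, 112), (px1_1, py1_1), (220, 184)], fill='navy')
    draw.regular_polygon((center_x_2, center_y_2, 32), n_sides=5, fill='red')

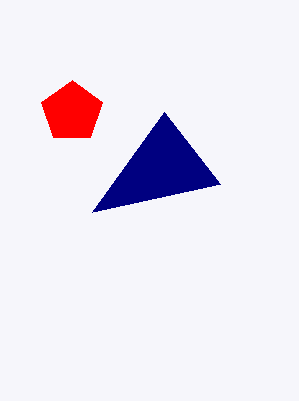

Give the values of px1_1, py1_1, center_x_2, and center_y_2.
px1_1 = 92, py1_1 = 212, center_x_2 = 72, center_y_2 = 112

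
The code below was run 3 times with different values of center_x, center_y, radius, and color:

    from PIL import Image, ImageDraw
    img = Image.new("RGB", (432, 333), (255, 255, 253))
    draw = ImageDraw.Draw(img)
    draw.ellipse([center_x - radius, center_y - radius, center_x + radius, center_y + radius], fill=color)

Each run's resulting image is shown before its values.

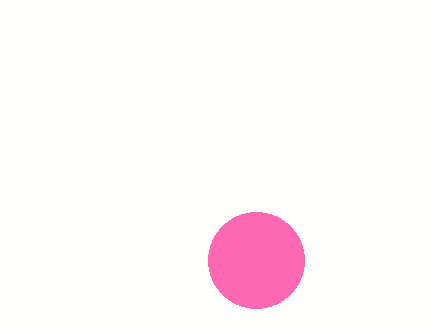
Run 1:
center_x = 256, center_y = 260, radius = 48, color = 'hotpink'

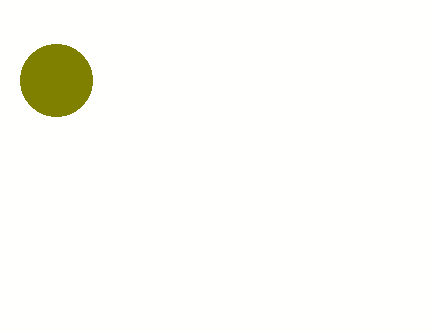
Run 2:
center_x = 56
center_y = 80
radius = 36
color = 'olive'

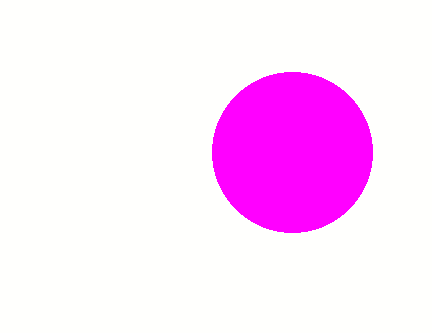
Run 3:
center_x = 292
center_y = 152
radius = 80
color = 'magenta'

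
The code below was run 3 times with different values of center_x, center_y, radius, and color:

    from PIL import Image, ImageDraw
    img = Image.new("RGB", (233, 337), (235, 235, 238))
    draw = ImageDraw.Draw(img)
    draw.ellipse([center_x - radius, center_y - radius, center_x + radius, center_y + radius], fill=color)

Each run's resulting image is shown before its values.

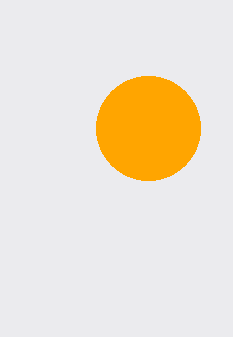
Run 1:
center_x = 148; center_y = 128; radius = 52; color = 'orange'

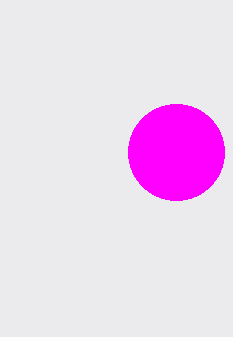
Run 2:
center_x = 176; center_y = 152; radius = 48; color = 'magenta'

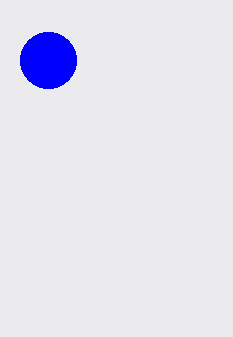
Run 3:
center_x = 48, center_y = 60, radius = 28, color = 'blue'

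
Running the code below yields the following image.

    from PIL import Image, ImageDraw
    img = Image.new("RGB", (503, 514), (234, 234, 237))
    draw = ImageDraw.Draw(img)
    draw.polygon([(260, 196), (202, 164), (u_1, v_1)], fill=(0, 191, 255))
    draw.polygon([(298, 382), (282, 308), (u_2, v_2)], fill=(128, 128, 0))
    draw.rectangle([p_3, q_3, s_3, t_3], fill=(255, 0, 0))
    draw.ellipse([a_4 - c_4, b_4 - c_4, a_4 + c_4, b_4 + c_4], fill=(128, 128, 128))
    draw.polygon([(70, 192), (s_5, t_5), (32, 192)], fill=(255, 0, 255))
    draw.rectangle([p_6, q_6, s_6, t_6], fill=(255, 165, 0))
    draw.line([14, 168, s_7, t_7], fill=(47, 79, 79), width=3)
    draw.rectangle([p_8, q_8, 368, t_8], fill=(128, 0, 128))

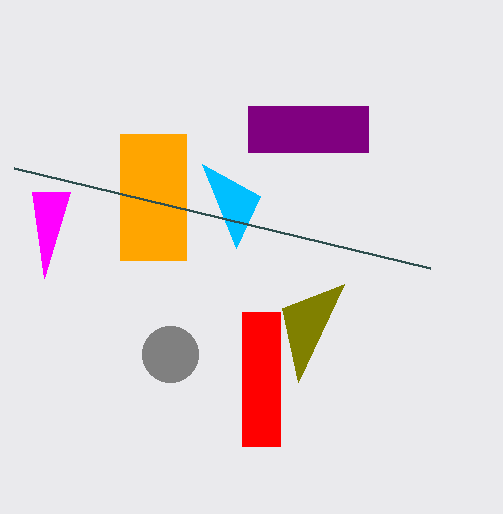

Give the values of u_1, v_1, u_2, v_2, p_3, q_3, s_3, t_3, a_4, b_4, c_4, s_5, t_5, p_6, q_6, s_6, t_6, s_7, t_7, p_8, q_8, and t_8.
u_1 = 236; v_1 = 248; u_2 = 344; v_2 = 284; p_3 = 242; q_3 = 312; s_3 = 280; t_3 = 446; a_4 = 170; b_4 = 354; c_4 = 28; s_5 = 44; t_5 = 278; p_6 = 120; q_6 = 134; s_6 = 186; t_6 = 260; s_7 = 430; t_7 = 268; p_8 = 248; q_8 = 106; t_8 = 152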